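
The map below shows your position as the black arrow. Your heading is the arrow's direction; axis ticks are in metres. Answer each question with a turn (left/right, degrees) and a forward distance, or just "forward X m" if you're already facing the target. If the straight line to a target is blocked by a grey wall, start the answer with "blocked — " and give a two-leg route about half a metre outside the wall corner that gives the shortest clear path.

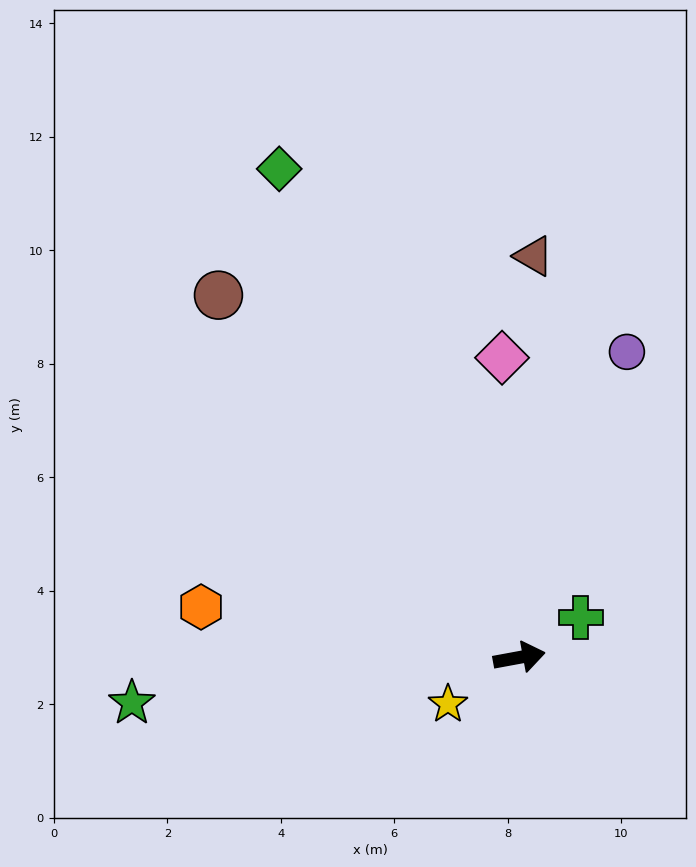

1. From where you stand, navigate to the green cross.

turn left 23°, forward 1.3 m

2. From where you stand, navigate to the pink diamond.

turn left 83°, forward 5.3 m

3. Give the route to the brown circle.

turn left 119°, forward 8.3 m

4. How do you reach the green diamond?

turn left 106°, forward 9.6 m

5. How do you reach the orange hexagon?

turn left 161°, forward 5.7 m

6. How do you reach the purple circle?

turn left 60°, forward 5.7 m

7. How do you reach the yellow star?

turn right 157°, forward 1.5 m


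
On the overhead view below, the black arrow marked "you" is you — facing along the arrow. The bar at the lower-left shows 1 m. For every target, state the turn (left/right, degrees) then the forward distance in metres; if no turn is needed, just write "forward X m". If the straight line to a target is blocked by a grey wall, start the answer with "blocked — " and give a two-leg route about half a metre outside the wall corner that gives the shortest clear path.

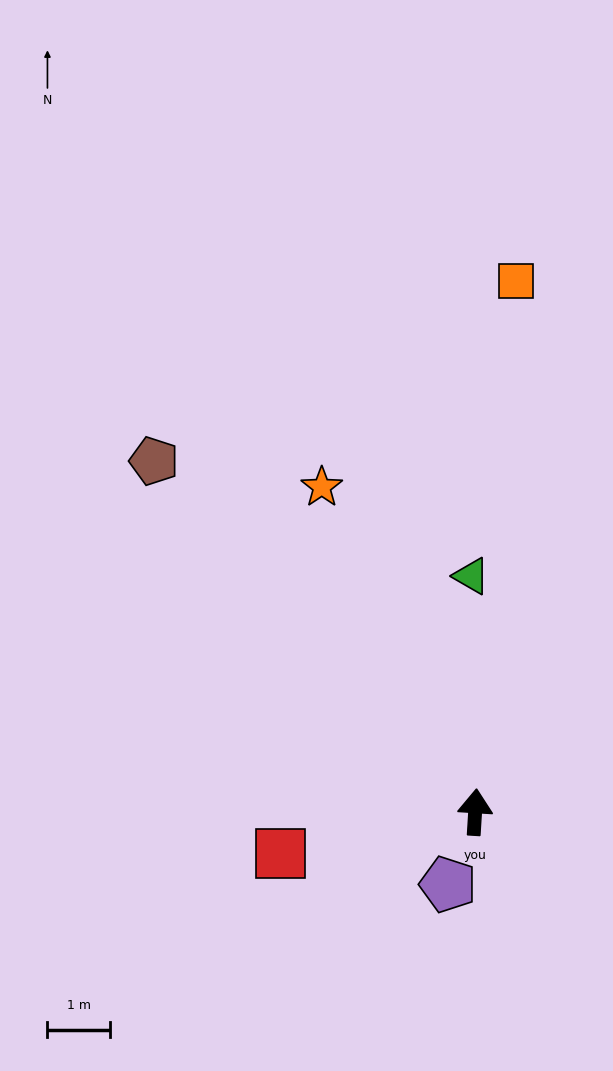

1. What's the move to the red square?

turn left 106°, forward 3.2 m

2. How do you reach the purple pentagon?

turn left 163°, forward 1.2 m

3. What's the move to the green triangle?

turn left 4°, forward 3.8 m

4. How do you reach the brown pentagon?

turn left 46°, forward 7.6 m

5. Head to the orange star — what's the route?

turn left 29°, forward 5.8 m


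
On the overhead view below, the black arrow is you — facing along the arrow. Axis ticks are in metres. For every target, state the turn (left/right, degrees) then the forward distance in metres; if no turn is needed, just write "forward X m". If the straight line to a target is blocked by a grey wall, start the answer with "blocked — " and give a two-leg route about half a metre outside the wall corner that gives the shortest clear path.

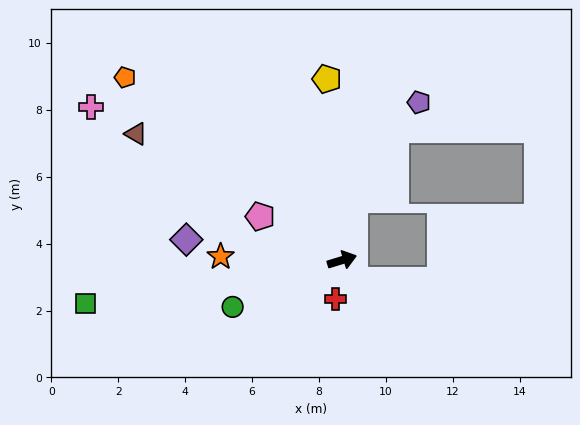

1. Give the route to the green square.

turn left 172°, forward 7.8 m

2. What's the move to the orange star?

turn left 161°, forward 3.6 m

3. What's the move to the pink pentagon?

turn left 135°, forward 2.8 m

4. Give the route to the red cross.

turn right 117°, forward 1.2 m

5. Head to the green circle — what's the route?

turn right 174°, forward 3.6 m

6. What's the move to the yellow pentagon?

turn left 78°, forward 5.4 m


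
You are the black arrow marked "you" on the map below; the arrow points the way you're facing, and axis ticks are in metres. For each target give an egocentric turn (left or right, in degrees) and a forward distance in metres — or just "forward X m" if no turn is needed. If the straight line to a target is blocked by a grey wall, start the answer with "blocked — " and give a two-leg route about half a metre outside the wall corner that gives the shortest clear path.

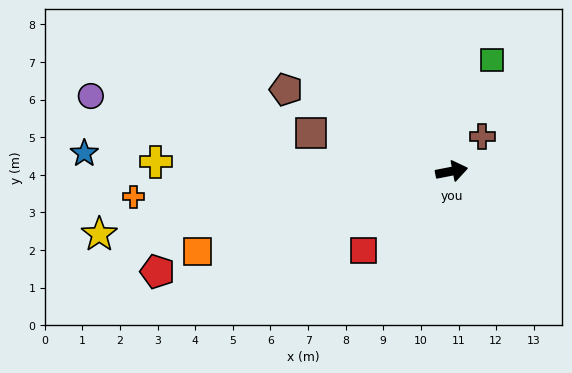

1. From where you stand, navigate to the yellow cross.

turn left 167°, forward 7.9 m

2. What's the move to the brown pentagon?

turn left 143°, forward 4.9 m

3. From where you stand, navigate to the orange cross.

turn left 174°, forward 8.5 m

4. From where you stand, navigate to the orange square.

turn right 174°, forward 7.1 m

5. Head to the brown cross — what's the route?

turn left 38°, forward 1.2 m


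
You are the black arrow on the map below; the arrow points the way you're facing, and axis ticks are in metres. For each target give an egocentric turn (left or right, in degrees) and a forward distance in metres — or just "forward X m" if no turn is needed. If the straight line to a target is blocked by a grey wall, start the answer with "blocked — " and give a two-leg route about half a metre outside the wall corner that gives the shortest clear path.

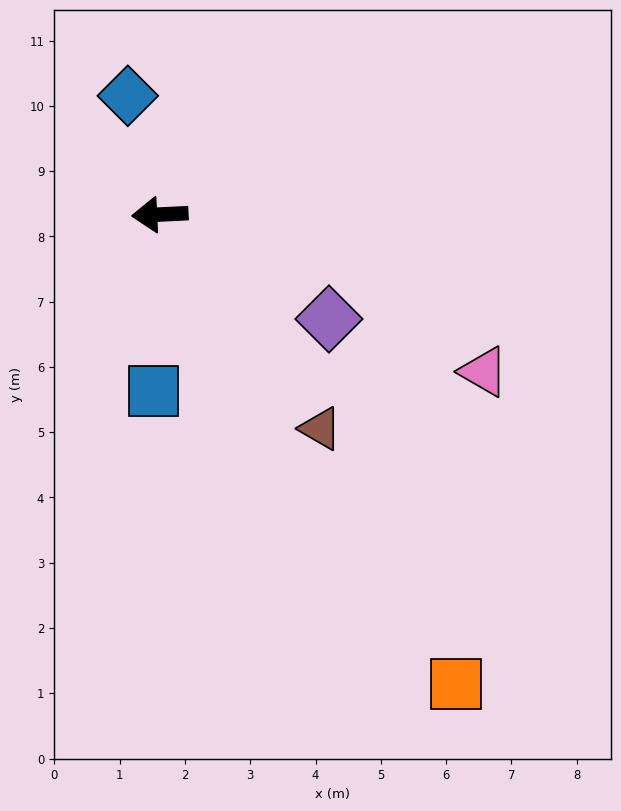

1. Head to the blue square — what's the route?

turn left 85°, forward 2.7 m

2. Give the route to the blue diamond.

turn right 78°, forward 1.9 m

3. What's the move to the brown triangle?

turn left 124°, forward 4.1 m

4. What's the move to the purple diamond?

turn left 146°, forward 3.0 m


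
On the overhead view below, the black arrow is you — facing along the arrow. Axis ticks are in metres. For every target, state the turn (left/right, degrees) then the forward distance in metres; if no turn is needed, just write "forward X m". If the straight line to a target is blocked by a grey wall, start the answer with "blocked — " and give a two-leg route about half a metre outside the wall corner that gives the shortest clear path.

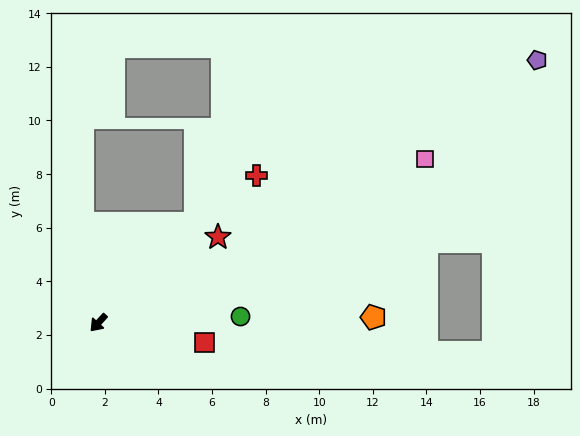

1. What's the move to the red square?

turn left 122°, forward 4.0 m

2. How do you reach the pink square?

turn left 159°, forward 13.6 m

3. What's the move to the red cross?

turn left 175°, forward 8.1 m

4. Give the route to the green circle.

turn left 135°, forward 5.3 m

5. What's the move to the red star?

turn left 168°, forward 5.5 m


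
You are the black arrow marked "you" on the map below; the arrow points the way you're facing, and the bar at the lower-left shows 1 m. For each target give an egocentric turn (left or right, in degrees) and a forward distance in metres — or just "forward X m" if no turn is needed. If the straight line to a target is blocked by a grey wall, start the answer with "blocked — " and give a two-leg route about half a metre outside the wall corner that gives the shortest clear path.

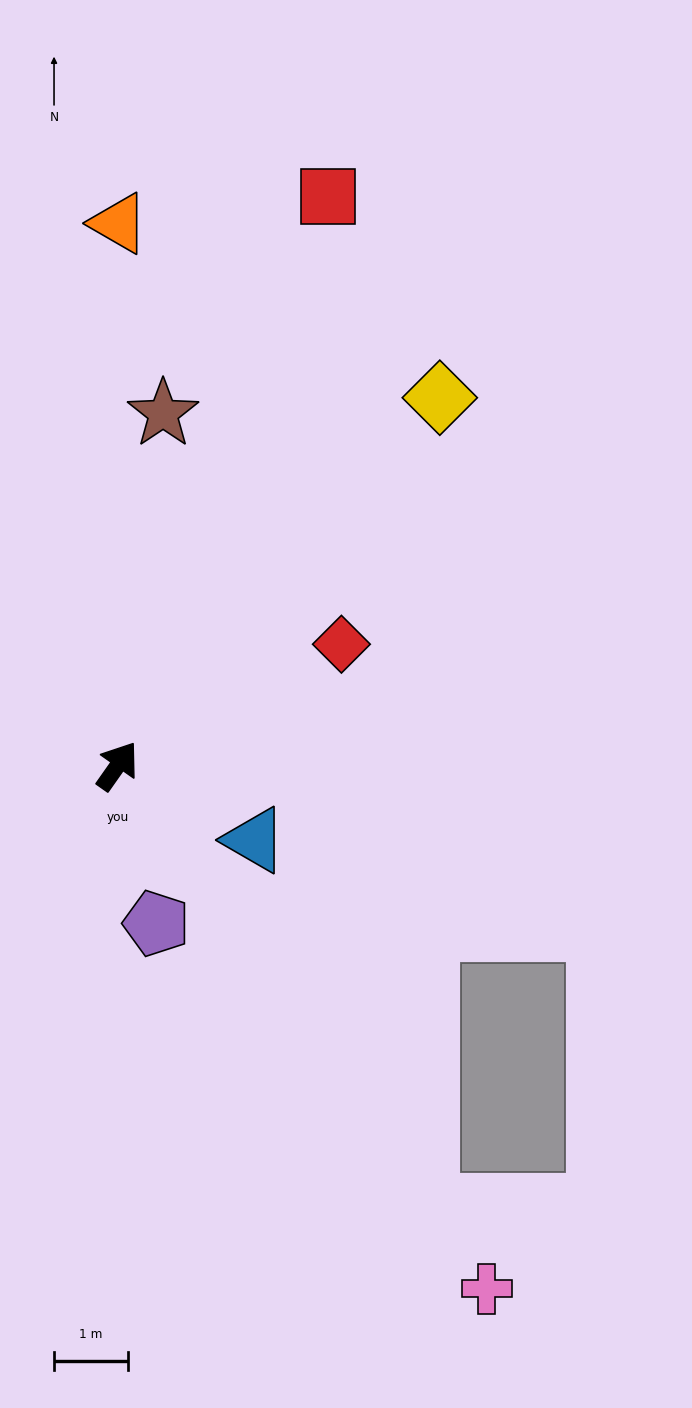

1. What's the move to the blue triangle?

turn right 83°, forward 2.1 m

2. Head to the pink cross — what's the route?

turn right 110°, forward 8.7 m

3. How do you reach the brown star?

turn left 28°, forward 4.8 m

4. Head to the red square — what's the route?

turn left 15°, forward 8.2 m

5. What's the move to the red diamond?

turn right 26°, forward 3.4 m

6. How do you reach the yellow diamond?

turn right 6°, forward 6.6 m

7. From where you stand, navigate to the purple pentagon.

turn right 131°, forward 2.2 m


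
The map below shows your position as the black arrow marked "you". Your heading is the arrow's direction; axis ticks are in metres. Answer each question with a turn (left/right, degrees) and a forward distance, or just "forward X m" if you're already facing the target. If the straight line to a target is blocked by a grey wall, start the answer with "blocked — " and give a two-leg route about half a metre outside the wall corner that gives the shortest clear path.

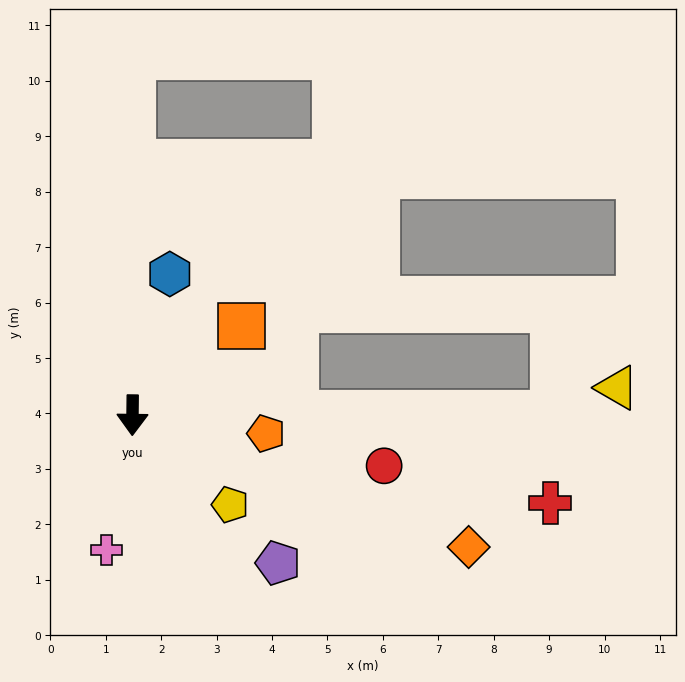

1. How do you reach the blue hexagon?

turn left 166°, forward 2.6 m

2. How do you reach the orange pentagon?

turn left 83°, forward 2.4 m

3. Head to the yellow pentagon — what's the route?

turn left 48°, forward 2.4 m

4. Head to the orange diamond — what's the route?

turn left 69°, forward 6.5 m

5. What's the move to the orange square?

turn left 130°, forward 2.5 m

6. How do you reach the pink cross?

turn right 10°, forward 2.5 m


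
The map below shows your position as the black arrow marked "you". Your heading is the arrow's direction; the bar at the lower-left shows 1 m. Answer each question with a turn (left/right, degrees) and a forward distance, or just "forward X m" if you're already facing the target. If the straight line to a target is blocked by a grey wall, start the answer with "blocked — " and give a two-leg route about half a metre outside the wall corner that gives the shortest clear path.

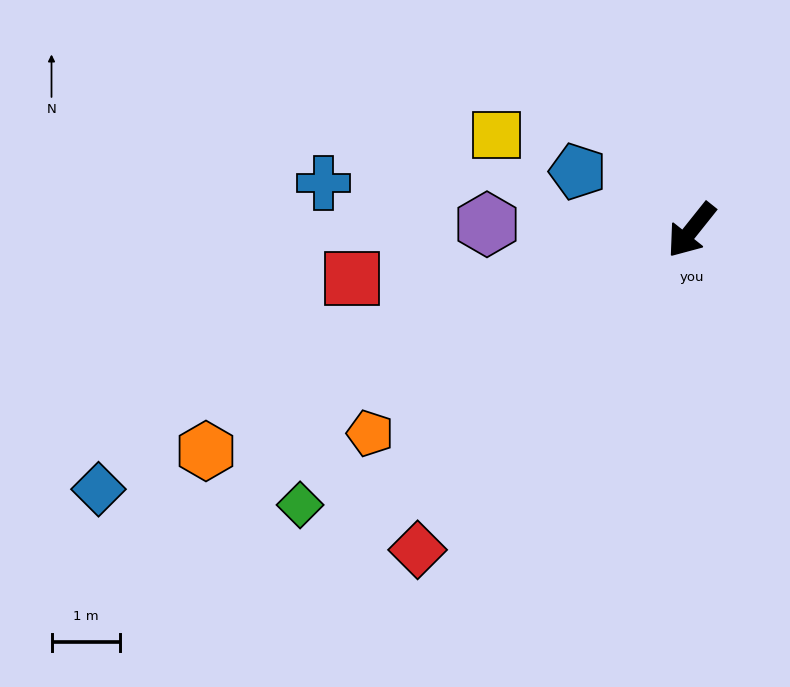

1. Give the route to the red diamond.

forward 6.2 m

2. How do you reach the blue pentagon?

turn right 79°, forward 1.9 m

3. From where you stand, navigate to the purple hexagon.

turn right 53°, forward 3.0 m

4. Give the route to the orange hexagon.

turn right 27°, forward 7.8 m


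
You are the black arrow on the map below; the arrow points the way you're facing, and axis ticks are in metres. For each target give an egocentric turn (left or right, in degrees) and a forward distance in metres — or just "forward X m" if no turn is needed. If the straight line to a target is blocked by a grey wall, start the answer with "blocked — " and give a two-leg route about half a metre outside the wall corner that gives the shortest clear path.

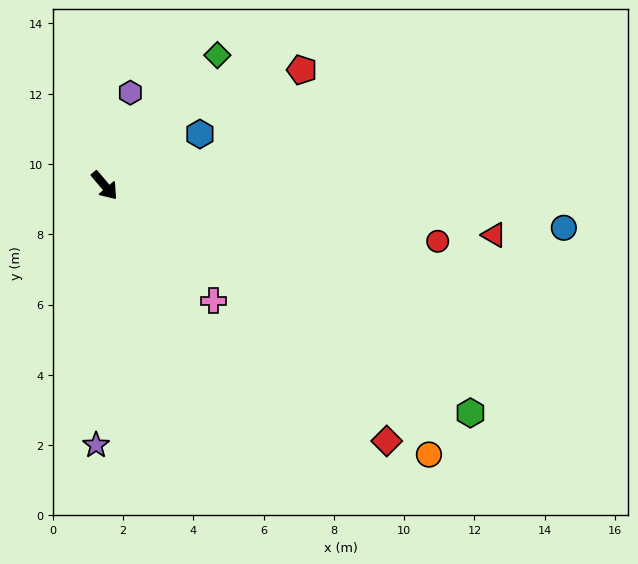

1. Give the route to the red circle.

turn left 40°, forward 9.6 m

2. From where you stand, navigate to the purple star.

turn right 42°, forward 7.4 m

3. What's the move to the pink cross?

turn left 3°, forward 4.5 m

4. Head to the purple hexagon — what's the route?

turn left 124°, forward 2.7 m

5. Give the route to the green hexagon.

turn left 18°, forward 12.3 m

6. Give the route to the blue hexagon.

turn left 78°, forward 3.1 m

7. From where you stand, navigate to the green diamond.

turn left 99°, forward 4.9 m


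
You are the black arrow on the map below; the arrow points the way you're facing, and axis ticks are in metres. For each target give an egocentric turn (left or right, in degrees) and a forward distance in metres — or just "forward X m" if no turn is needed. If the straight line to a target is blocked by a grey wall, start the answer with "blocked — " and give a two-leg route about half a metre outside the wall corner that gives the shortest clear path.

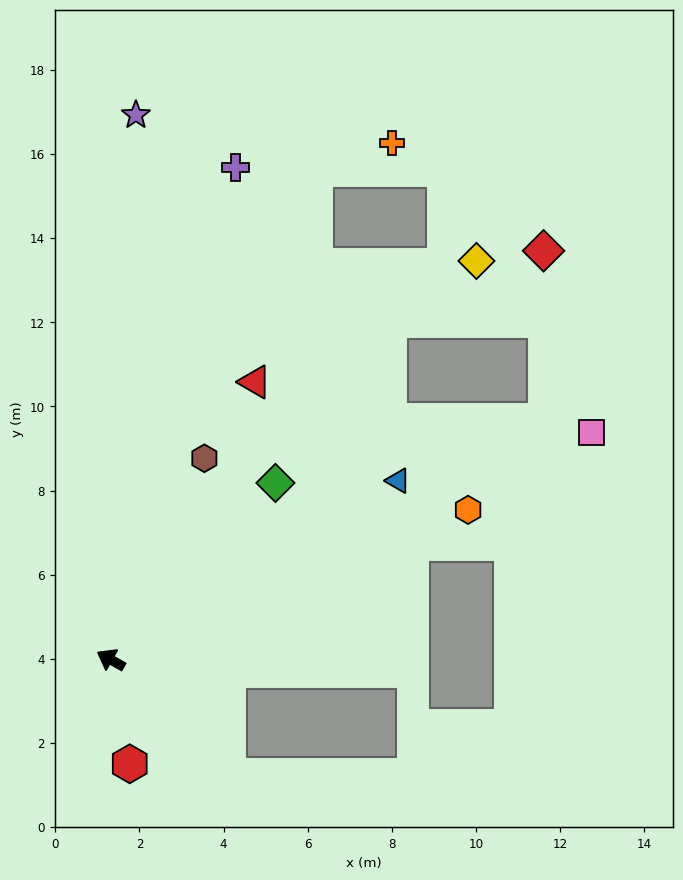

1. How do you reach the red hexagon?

turn left 130°, forward 2.5 m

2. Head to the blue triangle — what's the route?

turn right 119°, forward 8.1 m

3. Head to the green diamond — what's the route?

turn right 104°, forward 5.7 m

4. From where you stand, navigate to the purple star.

turn right 63°, forward 13.0 m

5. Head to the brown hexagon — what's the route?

turn right 86°, forward 5.3 m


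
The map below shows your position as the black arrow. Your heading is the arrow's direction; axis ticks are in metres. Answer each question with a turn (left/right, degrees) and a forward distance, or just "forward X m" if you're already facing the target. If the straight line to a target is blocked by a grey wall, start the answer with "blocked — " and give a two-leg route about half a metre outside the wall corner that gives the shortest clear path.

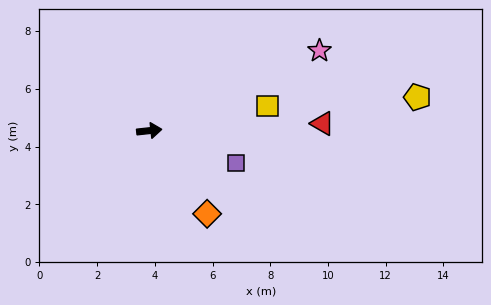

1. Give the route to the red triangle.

turn right 4°, forward 6.0 m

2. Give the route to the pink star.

turn left 19°, forward 6.5 m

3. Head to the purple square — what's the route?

turn right 27°, forward 3.2 m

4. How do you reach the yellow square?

turn left 6°, forward 4.2 m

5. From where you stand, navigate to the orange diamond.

turn right 61°, forward 3.5 m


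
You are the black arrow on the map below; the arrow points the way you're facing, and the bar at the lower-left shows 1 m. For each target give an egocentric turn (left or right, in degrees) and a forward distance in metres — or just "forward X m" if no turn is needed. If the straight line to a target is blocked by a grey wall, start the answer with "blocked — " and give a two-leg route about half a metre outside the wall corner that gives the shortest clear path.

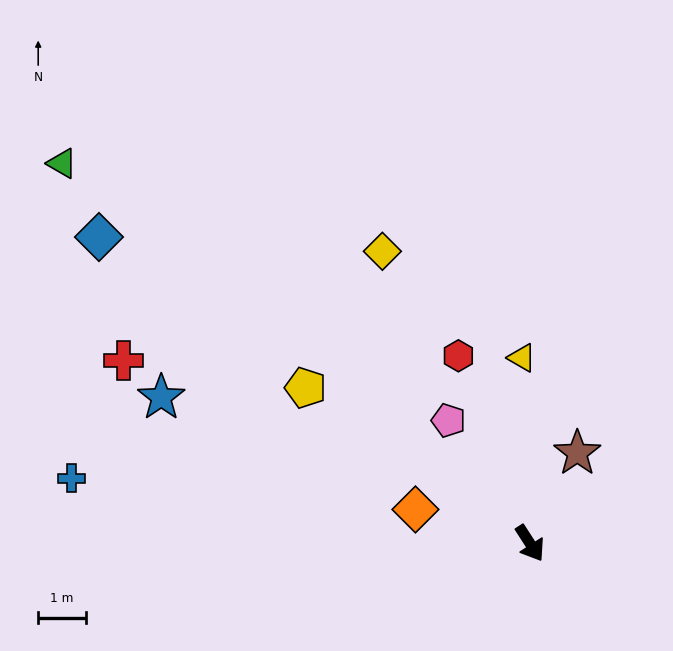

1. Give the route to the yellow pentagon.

turn right 158°, forward 5.7 m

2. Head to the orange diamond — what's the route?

turn right 139°, forward 2.5 m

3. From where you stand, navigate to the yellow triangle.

turn left 150°, forward 3.9 m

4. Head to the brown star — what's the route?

turn left 120°, forward 2.1 m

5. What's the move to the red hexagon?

turn left 168°, forward 4.2 m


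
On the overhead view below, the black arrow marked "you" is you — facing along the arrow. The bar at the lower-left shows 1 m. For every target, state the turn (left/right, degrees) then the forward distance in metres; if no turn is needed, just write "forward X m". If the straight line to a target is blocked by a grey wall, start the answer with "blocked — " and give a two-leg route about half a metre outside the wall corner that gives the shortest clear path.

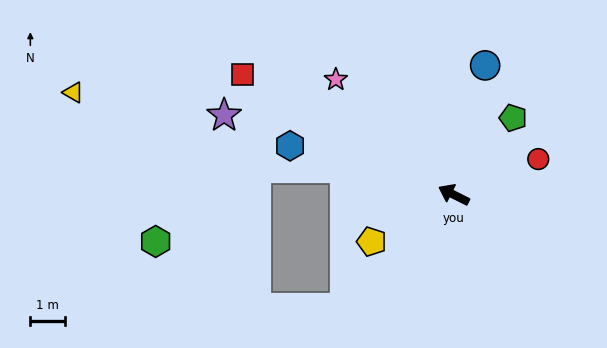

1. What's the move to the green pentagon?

turn right 101°, forward 2.8 m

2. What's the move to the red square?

turn right 3°, forward 7.0 m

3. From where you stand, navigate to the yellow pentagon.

turn left 56°, forward 2.7 m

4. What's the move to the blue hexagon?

turn left 10°, forward 4.9 m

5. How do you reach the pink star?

turn right 18°, forward 4.7 m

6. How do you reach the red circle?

turn right 130°, forward 2.6 m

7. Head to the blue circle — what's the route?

turn right 77°, forward 3.8 m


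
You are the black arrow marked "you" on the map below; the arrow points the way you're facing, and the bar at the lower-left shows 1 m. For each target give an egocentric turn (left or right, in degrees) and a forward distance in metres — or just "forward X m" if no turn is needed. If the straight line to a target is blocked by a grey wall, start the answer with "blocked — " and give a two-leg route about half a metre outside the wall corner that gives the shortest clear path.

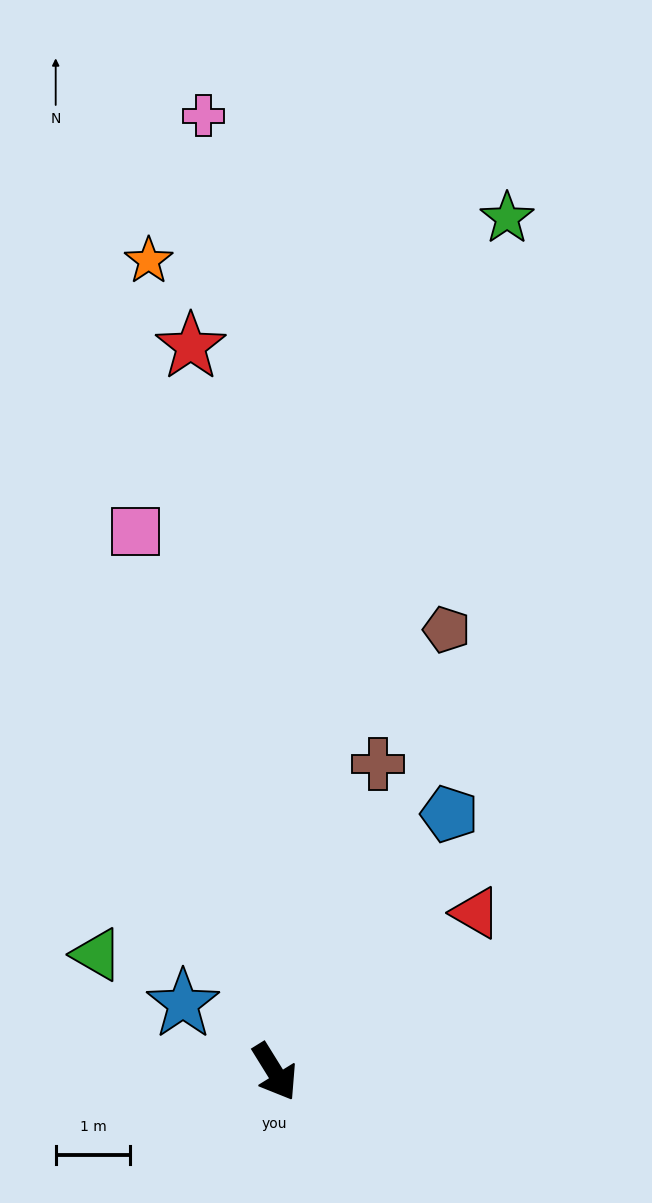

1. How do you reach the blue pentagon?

turn left 114°, forward 4.2 m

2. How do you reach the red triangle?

turn left 97°, forward 3.4 m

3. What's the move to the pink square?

turn left 163°, forward 7.5 m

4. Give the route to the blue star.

turn right 158°, forward 1.5 m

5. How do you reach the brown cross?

turn left 130°, forward 4.4 m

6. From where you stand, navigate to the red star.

turn left 155°, forward 9.8 m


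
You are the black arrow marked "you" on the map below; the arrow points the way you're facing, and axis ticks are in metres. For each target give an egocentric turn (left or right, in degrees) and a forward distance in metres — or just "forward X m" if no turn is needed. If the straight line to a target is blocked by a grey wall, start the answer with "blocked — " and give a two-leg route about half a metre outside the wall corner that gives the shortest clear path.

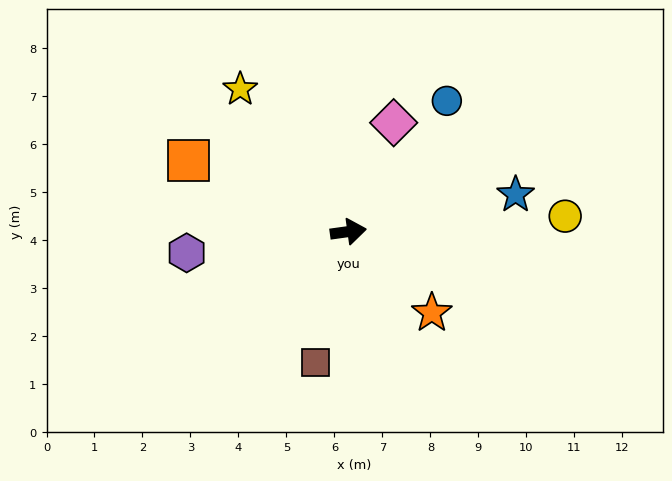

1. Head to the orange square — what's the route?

turn left 148°, forward 3.6 m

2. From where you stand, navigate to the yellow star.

turn left 119°, forward 3.7 m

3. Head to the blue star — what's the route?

turn left 5°, forward 3.6 m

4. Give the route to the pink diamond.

turn left 60°, forward 2.5 m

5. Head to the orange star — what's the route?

turn right 52°, forward 2.4 m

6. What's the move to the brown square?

turn right 112°, forward 2.8 m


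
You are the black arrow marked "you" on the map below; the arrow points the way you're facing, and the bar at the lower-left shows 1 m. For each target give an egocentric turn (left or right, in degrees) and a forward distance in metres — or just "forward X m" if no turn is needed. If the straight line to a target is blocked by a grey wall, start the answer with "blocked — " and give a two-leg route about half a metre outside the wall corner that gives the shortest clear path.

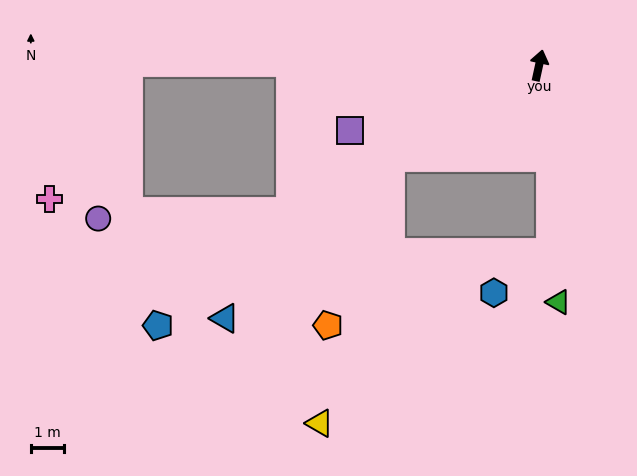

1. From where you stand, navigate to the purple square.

turn left 121°, forward 6.1 m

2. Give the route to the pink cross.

blocked — turn left 102°, forward 12.5 m, then turn left 60°, forward 4.8 m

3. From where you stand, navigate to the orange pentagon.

blocked — turn left 134°, forward 5.3 m, then turn left 38°, forward 5.4 m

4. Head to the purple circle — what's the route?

blocked — turn left 133°, forward 8.8 m, then turn right 28°, forward 5.8 m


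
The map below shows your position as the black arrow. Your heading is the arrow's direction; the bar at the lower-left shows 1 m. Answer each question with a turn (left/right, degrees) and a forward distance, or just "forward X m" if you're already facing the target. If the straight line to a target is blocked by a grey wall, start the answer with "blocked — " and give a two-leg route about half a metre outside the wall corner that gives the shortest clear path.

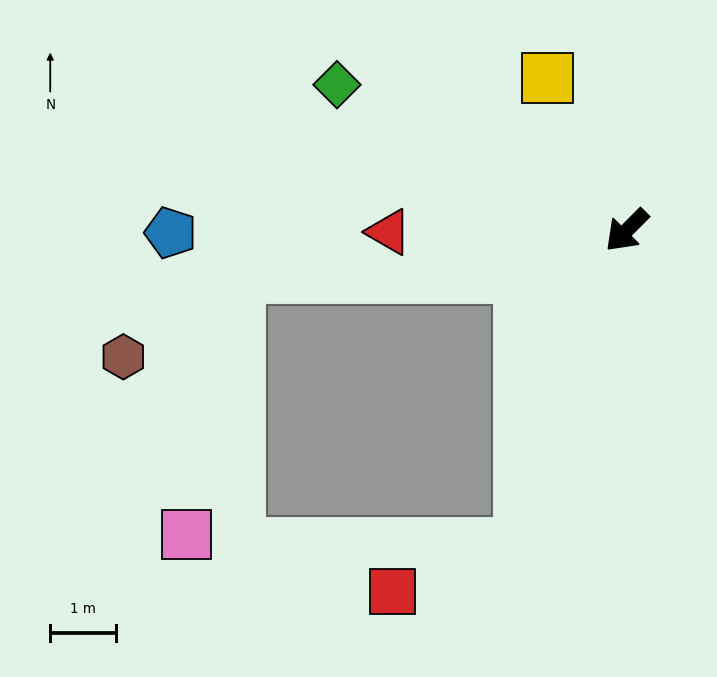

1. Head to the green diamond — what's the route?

turn right 72°, forward 4.9 m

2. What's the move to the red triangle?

turn right 45°, forward 3.6 m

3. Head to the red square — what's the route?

blocked — turn left 27°, forward 5.1 m, then turn right 52°, forward 2.1 m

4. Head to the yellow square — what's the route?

turn right 108°, forward 2.6 m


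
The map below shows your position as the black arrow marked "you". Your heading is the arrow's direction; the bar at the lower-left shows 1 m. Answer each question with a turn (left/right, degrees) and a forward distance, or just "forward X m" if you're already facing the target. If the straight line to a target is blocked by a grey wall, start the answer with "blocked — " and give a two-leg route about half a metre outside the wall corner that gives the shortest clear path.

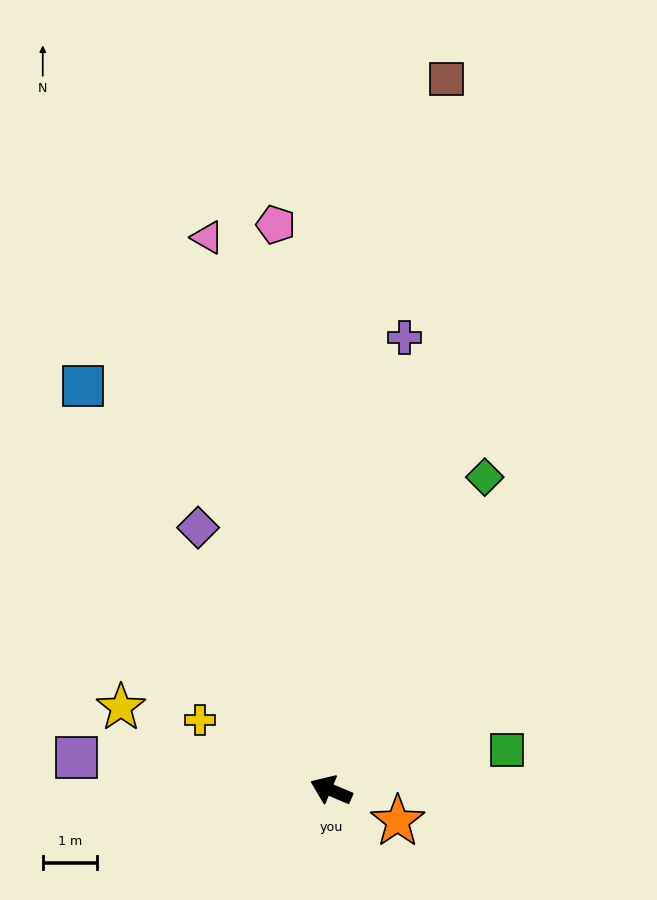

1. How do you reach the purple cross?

turn right 76°, forward 8.4 m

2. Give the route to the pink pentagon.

turn right 62°, forward 10.4 m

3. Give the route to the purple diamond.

turn right 40°, forward 5.4 m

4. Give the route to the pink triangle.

turn right 54°, forward 10.4 m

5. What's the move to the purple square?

turn left 16°, forward 4.7 m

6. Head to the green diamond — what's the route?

turn right 93°, forward 6.4 m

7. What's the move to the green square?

turn right 144°, forward 3.3 m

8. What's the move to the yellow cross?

turn right 5°, forward 2.7 m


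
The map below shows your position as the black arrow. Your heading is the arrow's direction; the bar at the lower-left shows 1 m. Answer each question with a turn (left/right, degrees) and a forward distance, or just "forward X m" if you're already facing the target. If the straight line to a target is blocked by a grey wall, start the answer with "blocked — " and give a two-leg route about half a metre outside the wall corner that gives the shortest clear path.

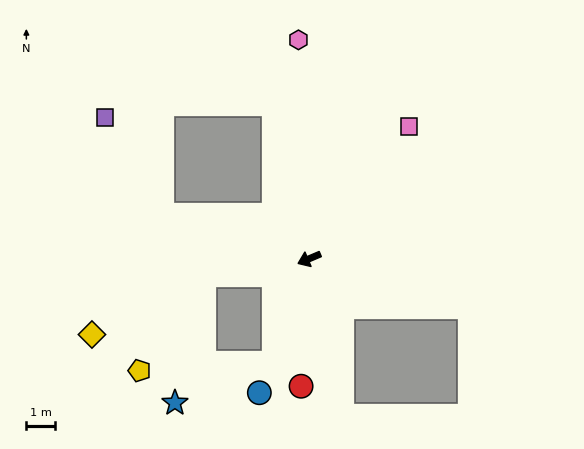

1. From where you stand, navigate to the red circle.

turn left 63°, forward 4.4 m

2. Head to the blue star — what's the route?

blocked — turn left 48°, forward 3.8 m, then turn right 49°, forward 3.7 m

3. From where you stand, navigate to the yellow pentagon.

blocked — turn right 14°, forward 3.7 m, then turn left 47°, forward 4.0 m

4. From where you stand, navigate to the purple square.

blocked — turn right 40°, forward 5.4 m, then turn right 43°, forward 3.9 m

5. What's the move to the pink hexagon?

turn right 110°, forward 7.6 m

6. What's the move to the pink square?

turn right 150°, forward 5.8 m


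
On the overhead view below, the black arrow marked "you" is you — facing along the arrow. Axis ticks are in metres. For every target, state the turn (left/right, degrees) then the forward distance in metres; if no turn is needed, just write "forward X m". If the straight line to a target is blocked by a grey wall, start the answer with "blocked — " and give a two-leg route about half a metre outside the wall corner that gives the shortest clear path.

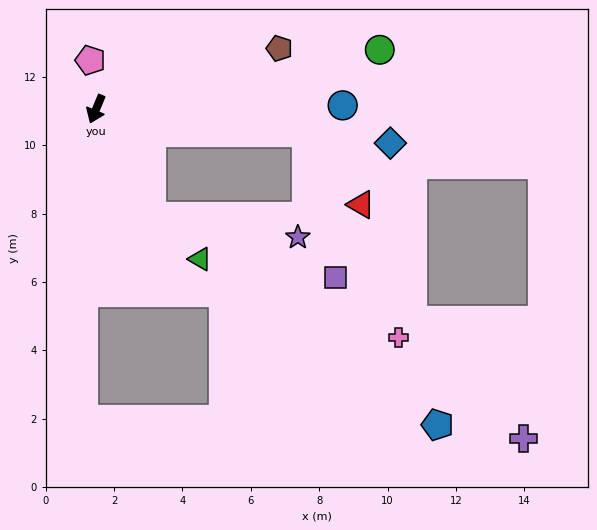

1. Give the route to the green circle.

turn left 124°, forward 8.5 m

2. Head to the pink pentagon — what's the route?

turn right 151°, forward 1.4 m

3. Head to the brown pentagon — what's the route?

turn left 131°, forward 5.6 m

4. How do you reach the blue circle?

turn left 113°, forward 7.2 m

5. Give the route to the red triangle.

blocked — turn left 106°, forward 6.2 m, then turn right 46°, forward 2.7 m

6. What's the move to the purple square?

blocked — turn left 50°, forward 3.5 m, then turn left 44°, forward 5.7 m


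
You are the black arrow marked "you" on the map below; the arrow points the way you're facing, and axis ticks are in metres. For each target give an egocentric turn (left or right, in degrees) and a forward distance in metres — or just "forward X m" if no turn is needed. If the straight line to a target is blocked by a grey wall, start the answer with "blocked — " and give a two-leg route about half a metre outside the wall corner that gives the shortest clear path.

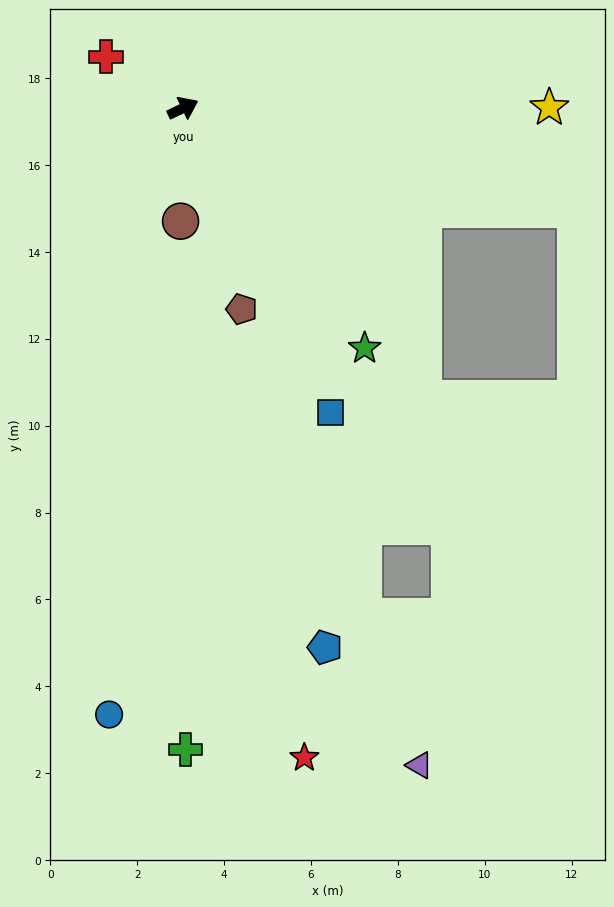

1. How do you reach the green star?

turn right 78°, forward 6.9 m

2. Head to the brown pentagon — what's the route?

turn right 99°, forward 4.8 m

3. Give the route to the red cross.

turn left 121°, forward 2.1 m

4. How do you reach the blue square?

turn right 90°, forward 7.8 m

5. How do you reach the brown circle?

turn right 117°, forward 2.6 m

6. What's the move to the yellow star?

turn right 26°, forward 8.4 m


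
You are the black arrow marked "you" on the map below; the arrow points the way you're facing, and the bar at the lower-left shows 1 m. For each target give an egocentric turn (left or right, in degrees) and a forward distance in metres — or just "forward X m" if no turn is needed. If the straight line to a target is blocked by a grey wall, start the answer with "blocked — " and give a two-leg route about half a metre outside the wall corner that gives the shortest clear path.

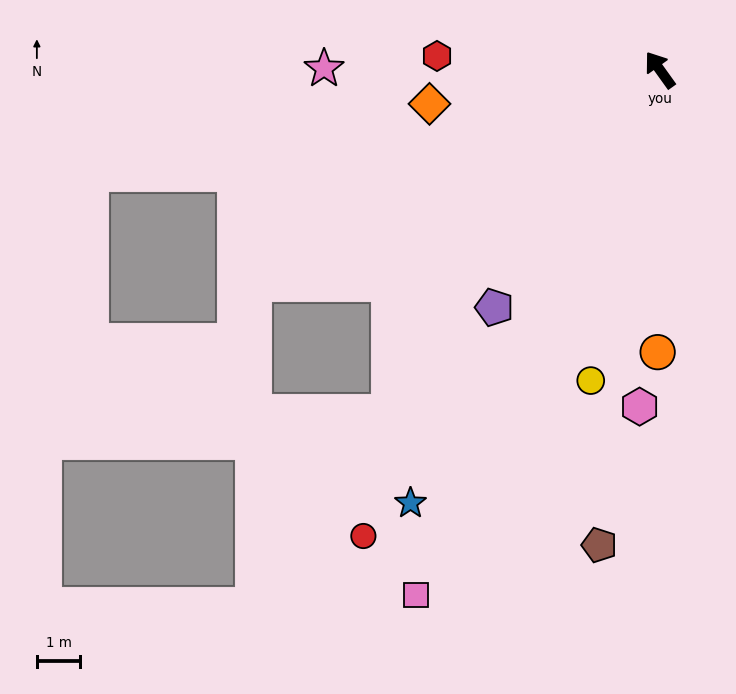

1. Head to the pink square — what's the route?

turn left 119°, forward 13.3 m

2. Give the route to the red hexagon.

turn left 51°, forward 5.1 m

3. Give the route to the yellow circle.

turn left 132°, forward 7.3 m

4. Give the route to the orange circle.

turn left 144°, forward 6.5 m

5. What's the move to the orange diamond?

turn left 63°, forward 5.4 m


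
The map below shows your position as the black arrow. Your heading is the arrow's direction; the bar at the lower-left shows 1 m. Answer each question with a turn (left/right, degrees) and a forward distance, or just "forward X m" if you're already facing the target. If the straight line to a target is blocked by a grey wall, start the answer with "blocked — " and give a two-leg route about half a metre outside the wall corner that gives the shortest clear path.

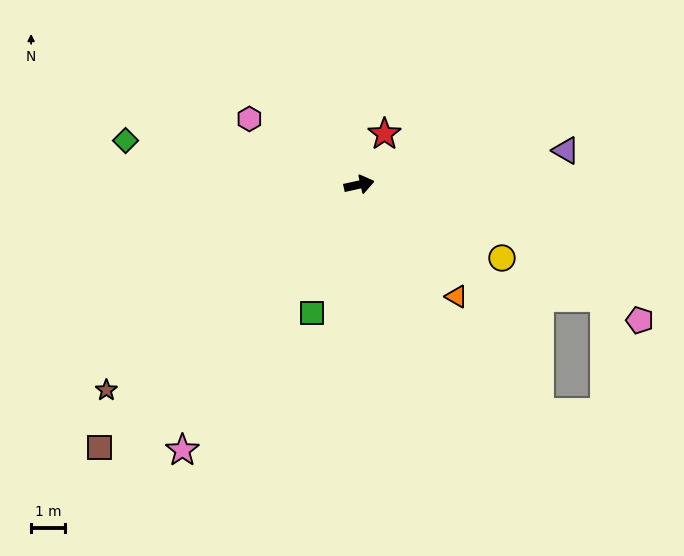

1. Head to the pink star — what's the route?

turn right 136°, forward 9.5 m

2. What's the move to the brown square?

turn right 147°, forward 11.0 m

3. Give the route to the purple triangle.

turn right 3°, forward 6.2 m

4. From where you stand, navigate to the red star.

turn left 51°, forward 1.7 m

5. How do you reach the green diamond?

turn left 157°, forward 7.1 m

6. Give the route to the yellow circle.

turn right 40°, forward 4.8 m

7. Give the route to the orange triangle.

turn right 61°, forward 4.4 m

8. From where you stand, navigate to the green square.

turn right 123°, forward 4.1 m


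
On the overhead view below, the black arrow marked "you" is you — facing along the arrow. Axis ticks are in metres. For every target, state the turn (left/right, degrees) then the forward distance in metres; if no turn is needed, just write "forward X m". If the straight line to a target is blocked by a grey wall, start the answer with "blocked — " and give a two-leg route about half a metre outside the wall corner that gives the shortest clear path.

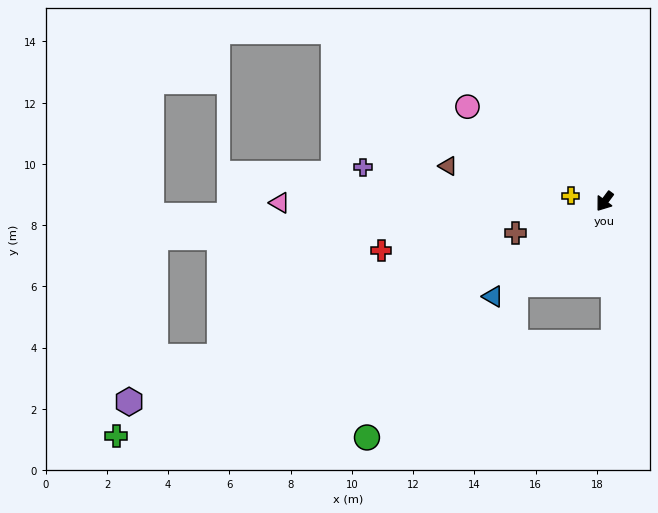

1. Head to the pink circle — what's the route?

turn right 88°, forward 5.4 m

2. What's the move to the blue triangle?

turn right 13°, forward 4.8 m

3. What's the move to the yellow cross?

turn right 63°, forward 1.1 m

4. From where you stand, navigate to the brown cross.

turn right 34°, forward 3.1 m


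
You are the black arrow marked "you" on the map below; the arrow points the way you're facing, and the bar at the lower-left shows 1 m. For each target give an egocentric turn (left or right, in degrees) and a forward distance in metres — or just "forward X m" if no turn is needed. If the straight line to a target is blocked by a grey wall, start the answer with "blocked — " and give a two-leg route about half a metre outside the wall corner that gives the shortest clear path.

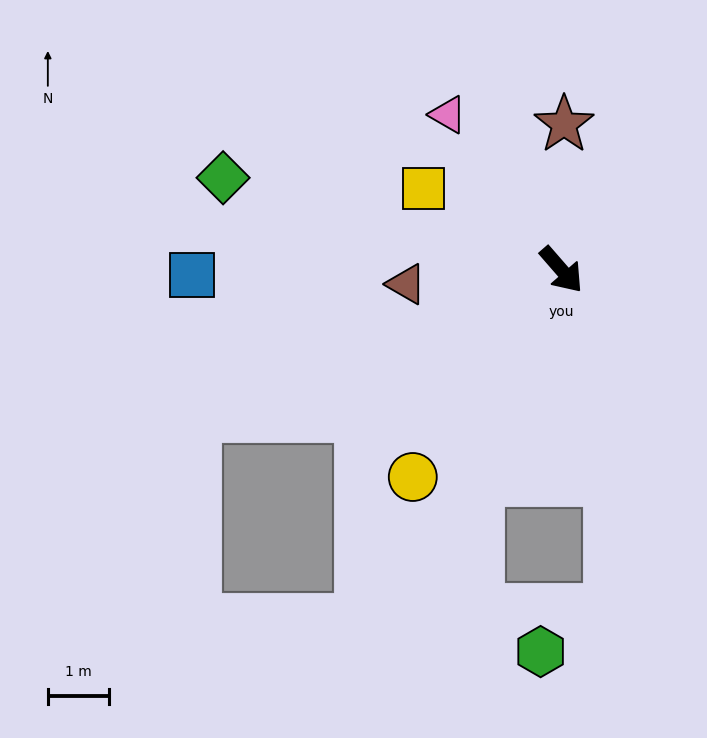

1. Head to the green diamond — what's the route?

turn right 146°, forward 5.7 m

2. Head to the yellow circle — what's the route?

turn right 77°, forward 4.2 m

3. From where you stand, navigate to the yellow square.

turn right 162°, forward 2.6 m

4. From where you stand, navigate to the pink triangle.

turn left 175°, forward 3.1 m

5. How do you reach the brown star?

turn left 138°, forward 2.4 m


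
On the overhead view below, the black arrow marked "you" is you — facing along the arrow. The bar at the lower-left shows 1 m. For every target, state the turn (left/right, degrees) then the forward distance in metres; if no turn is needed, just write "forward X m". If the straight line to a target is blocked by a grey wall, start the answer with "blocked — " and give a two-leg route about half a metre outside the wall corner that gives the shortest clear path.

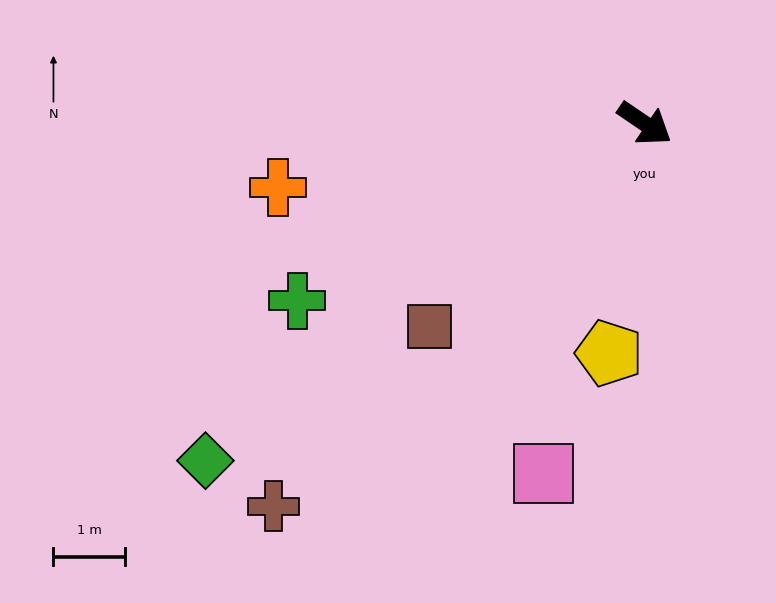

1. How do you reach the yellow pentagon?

turn right 65°, forward 3.2 m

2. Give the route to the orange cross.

turn right 136°, forward 5.2 m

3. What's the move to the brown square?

turn right 103°, forward 4.1 m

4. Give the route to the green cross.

turn right 119°, forward 5.4 m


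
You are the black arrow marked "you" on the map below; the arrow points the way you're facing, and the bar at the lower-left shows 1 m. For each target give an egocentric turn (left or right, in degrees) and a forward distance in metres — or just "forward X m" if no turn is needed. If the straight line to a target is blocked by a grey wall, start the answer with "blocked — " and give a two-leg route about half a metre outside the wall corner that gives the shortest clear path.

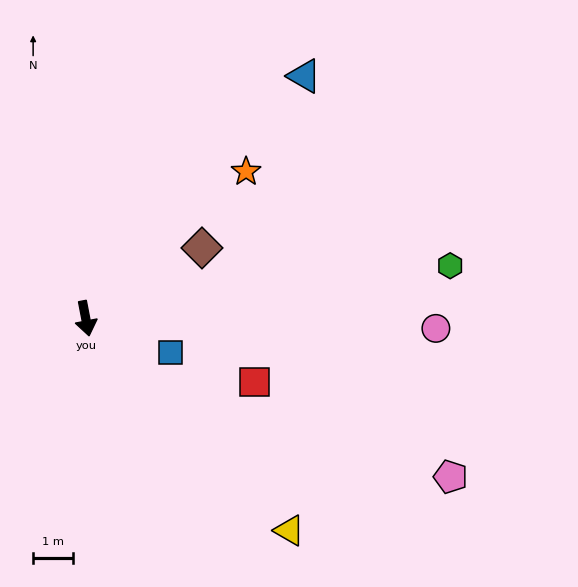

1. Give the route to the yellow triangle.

turn left 33°, forward 7.4 m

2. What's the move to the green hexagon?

turn left 87°, forward 9.2 m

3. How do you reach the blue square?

turn left 57°, forward 2.3 m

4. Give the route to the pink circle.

turn left 78°, forward 8.8 m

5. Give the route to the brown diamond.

turn left 110°, forward 3.4 m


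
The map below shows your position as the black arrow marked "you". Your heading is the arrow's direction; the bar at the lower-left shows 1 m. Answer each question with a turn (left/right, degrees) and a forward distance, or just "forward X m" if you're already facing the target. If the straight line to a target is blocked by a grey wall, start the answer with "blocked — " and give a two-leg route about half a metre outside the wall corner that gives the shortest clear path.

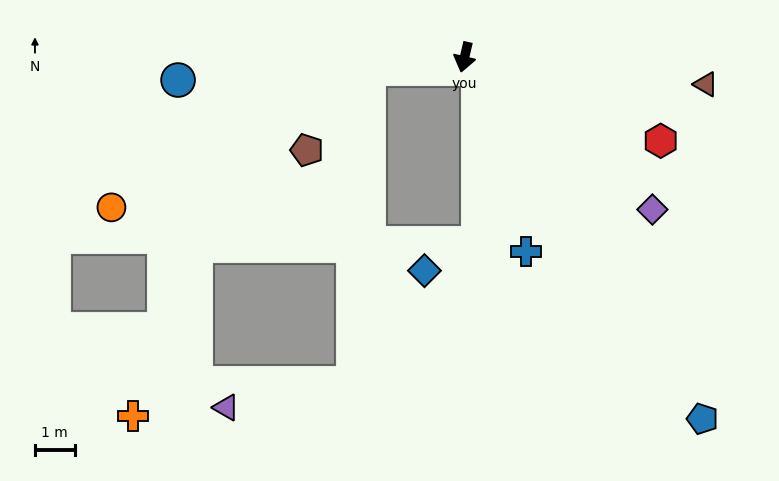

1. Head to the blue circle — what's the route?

turn right 72°, forward 7.2 m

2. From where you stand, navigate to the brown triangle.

turn left 97°, forward 6.1 m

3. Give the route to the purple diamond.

turn left 64°, forward 6.1 m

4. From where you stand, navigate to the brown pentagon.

blocked — turn right 70°, forward 2.4 m, then turn left 46°, forward 2.6 m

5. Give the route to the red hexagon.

turn left 80°, forward 5.4 m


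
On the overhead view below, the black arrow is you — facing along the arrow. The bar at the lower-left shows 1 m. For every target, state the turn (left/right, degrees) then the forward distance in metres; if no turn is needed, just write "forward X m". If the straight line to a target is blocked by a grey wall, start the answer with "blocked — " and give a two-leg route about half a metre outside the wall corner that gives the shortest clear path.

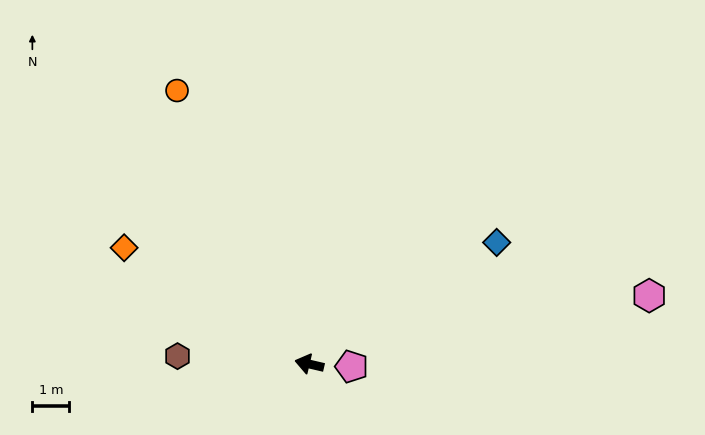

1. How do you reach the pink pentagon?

turn right 170°, forward 1.1 m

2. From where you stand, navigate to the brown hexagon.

turn left 10°, forward 3.6 m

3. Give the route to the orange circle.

turn right 51°, forward 8.2 m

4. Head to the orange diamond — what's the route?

turn right 19°, forward 5.9 m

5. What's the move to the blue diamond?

turn right 134°, forward 6.1 m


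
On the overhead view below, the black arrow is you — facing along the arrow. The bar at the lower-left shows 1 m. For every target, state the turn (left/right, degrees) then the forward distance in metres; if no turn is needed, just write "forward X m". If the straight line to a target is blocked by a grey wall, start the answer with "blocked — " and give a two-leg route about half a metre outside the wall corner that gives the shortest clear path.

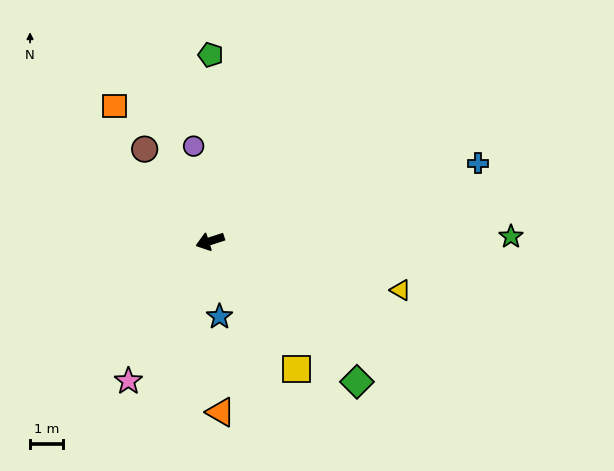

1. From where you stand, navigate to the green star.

turn left 163°, forward 9.3 m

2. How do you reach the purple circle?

turn right 98°, forward 3.0 m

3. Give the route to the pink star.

turn left 42°, forward 5.0 m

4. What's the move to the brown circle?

turn right 72°, forward 3.5 m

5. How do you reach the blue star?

turn left 79°, forward 2.3 m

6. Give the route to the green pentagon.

turn right 108°, forward 5.7 m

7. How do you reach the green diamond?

turn left 118°, forward 6.3 m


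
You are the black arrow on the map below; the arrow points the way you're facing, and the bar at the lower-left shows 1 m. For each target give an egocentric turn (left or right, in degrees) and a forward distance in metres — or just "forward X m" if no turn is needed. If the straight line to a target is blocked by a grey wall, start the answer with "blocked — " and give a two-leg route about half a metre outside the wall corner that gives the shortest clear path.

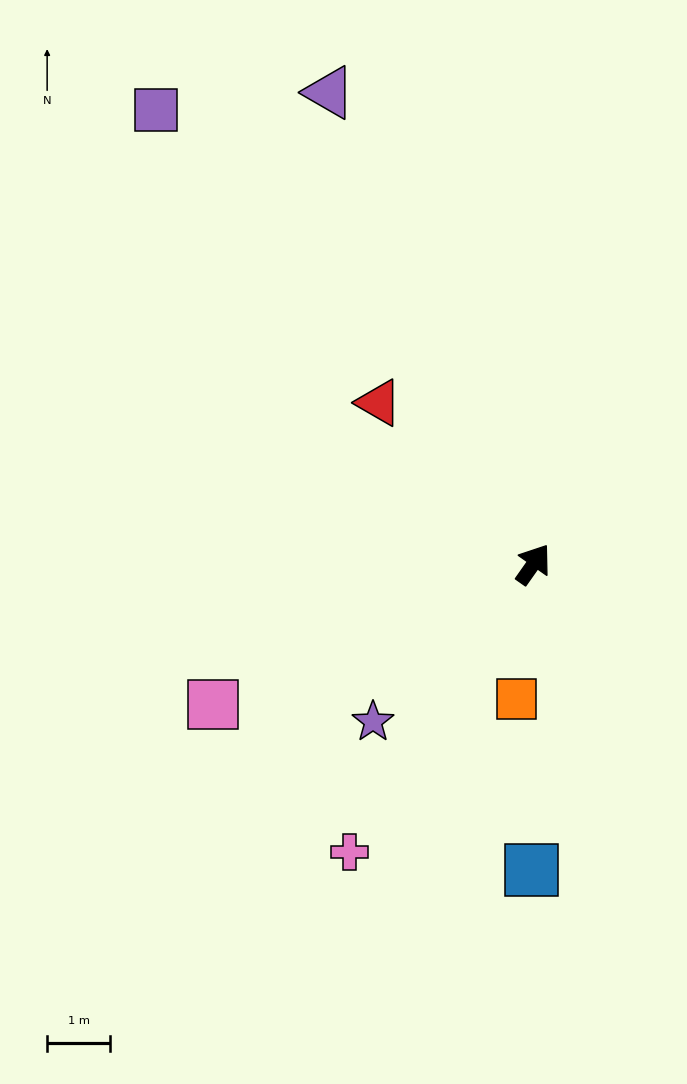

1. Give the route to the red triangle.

turn left 79°, forward 3.5 m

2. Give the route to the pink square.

turn left 149°, forward 5.5 m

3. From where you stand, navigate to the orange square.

turn right 152°, forward 2.1 m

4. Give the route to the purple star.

turn left 170°, forward 3.6 m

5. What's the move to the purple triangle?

turn left 59°, forward 8.1 m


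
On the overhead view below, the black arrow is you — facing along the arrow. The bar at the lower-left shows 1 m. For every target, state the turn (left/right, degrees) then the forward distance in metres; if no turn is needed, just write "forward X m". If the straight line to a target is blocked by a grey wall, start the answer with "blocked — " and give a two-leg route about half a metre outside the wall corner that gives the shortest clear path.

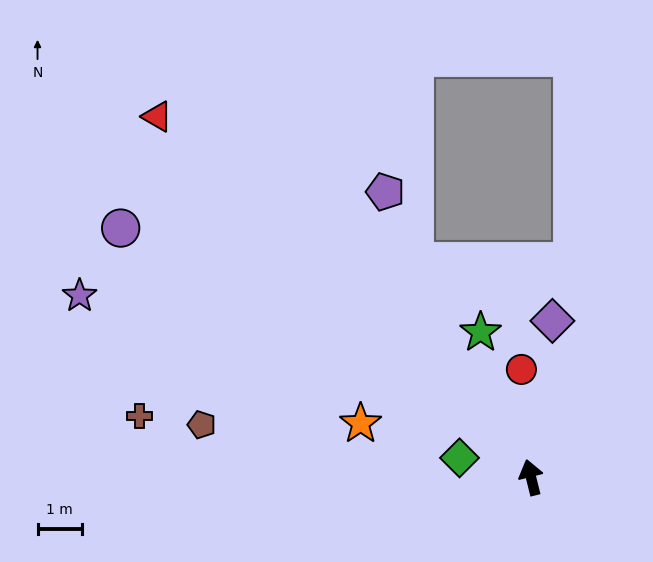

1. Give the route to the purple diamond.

turn right 22°, forward 3.6 m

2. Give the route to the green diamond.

turn left 61°, forward 1.7 m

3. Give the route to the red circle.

turn right 9°, forward 2.5 m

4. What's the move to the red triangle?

turn left 32°, forward 11.8 m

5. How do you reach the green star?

turn left 5°, forward 3.5 m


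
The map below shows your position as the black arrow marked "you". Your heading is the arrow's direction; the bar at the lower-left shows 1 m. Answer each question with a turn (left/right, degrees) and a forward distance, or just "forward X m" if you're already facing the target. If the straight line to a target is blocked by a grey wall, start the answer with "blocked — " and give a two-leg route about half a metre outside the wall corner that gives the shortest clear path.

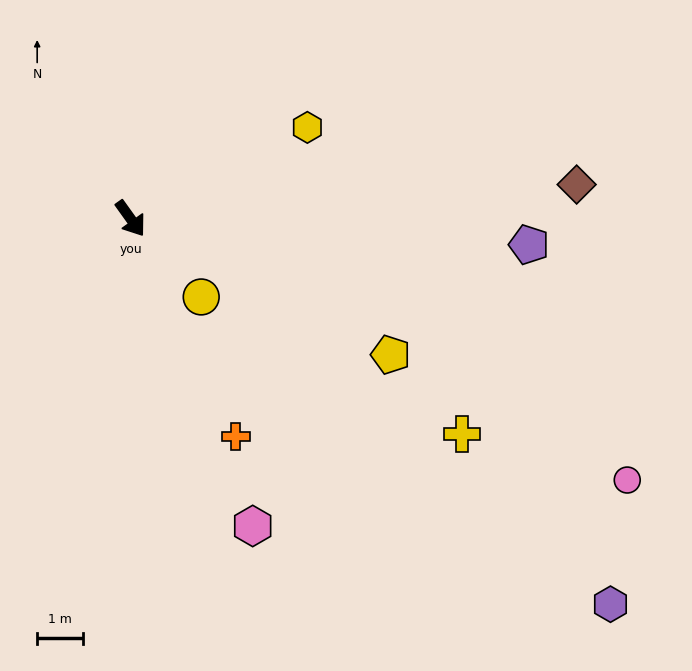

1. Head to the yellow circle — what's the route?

turn left 6°, forward 2.3 m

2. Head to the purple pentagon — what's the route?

turn left 51°, forward 8.8 m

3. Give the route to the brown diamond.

turn left 59°, forward 9.8 m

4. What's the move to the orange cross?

turn right 10°, forward 5.3 m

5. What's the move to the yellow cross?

turn left 21°, forward 8.7 m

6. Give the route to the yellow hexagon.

turn left 82°, forward 4.4 m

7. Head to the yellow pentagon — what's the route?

turn left 27°, forward 6.5 m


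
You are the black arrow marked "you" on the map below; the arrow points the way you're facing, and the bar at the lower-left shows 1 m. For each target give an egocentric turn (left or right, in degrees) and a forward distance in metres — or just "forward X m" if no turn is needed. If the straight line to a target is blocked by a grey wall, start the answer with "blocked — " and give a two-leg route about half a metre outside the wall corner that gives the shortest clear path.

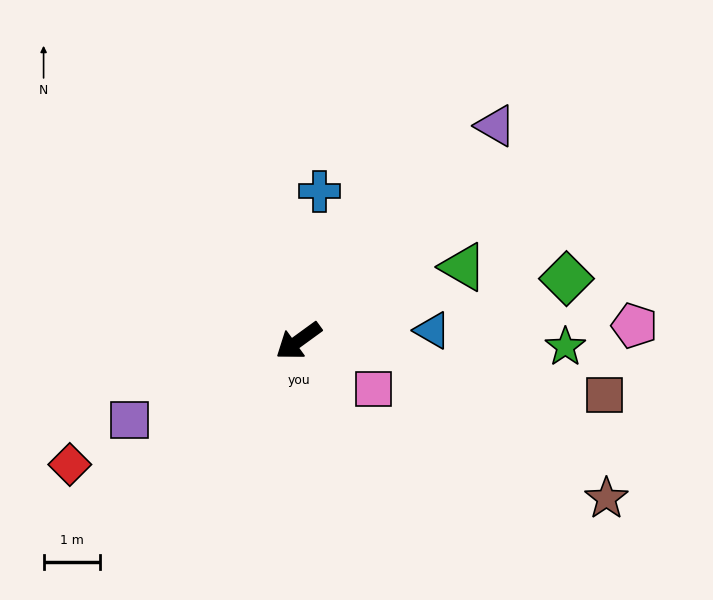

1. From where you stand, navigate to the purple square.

turn right 11°, forward 3.3 m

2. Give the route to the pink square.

turn left 111°, forward 1.6 m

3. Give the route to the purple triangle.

turn right 169°, forward 5.2 m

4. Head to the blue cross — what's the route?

turn right 134°, forward 2.7 m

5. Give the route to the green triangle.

turn left 168°, forward 3.2 m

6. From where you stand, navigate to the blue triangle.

turn left 148°, forward 2.4 m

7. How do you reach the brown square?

turn left 134°, forward 5.5 m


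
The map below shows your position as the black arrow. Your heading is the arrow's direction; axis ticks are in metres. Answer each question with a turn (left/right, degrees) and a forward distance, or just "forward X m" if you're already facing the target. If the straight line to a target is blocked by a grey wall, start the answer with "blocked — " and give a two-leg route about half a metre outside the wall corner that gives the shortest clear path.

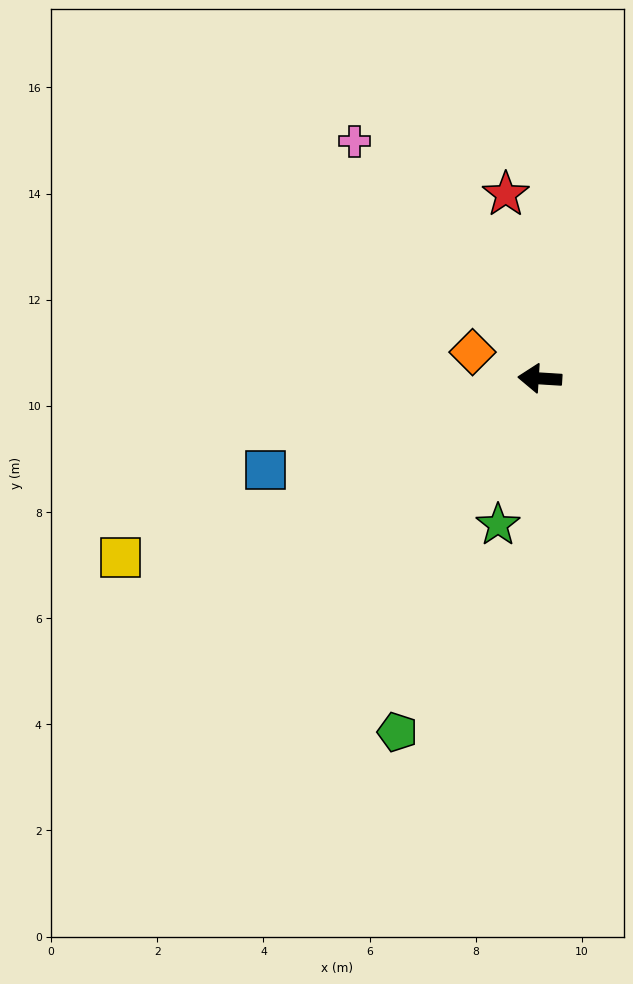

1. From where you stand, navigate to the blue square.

turn left 22°, forward 5.4 m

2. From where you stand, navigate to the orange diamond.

turn right 18°, forward 1.4 m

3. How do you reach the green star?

turn left 78°, forward 2.9 m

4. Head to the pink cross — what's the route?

turn right 48°, forward 5.7 m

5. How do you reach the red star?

turn right 76°, forward 3.5 m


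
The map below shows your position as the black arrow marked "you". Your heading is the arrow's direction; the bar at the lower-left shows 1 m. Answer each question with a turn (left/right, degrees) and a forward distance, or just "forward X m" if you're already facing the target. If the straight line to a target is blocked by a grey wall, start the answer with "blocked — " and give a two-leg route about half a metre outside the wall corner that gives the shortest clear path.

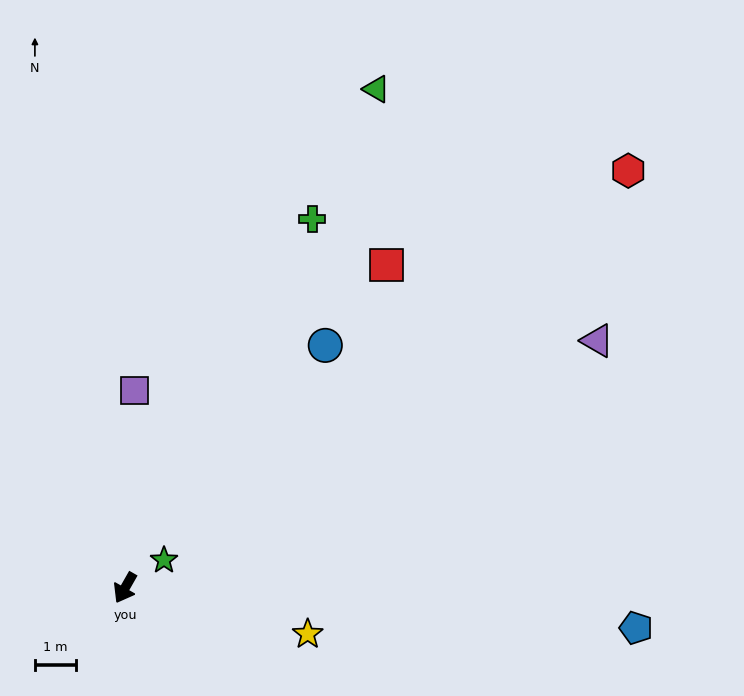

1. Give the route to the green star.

turn left 155°, forward 1.2 m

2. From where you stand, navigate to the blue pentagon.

turn left 115°, forward 12.5 m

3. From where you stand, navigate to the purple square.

turn right 153°, forward 4.8 m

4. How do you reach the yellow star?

turn left 105°, forward 4.6 m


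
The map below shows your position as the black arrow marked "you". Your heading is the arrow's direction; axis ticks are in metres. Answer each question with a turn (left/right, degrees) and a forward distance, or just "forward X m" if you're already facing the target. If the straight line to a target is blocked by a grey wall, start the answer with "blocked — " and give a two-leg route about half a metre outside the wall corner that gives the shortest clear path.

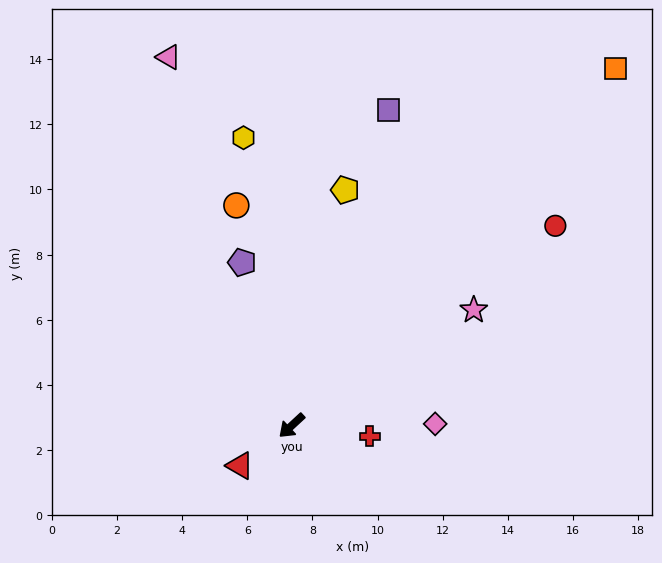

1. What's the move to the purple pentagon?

turn right 116°, forward 5.2 m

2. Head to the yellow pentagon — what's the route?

turn right 146°, forward 7.4 m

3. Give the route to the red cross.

turn left 130°, forward 2.4 m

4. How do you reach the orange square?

turn right 175°, forward 14.8 m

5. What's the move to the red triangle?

turn right 5°, forward 2.0 m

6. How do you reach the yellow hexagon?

turn right 123°, forward 9.0 m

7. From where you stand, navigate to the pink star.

turn left 170°, forward 6.6 m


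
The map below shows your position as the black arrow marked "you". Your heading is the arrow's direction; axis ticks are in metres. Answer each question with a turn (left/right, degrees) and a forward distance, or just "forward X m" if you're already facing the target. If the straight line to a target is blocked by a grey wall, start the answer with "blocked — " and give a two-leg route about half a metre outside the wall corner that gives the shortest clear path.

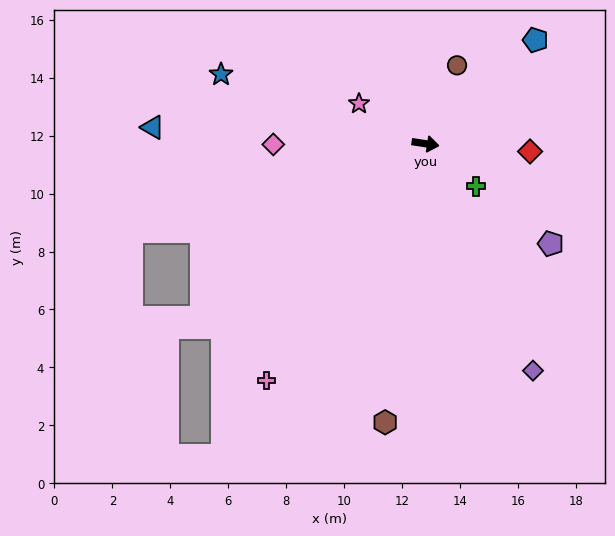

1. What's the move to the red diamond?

turn left 4°, forward 3.6 m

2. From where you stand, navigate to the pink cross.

turn right 115°, forward 9.8 m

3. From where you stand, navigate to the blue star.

turn left 170°, forward 7.4 m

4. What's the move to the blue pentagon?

turn left 52°, forward 5.2 m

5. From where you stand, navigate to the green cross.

turn right 32°, forward 2.3 m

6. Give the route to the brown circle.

turn left 77°, forward 2.9 m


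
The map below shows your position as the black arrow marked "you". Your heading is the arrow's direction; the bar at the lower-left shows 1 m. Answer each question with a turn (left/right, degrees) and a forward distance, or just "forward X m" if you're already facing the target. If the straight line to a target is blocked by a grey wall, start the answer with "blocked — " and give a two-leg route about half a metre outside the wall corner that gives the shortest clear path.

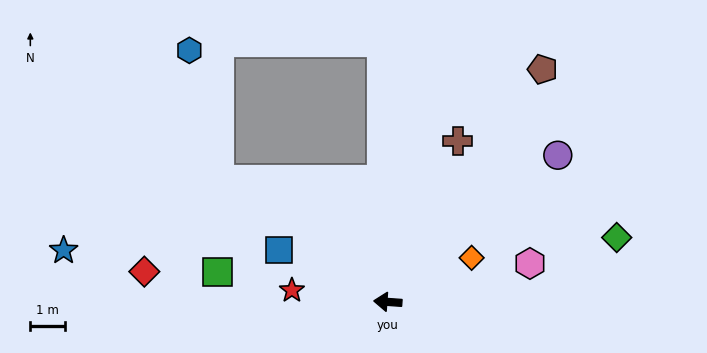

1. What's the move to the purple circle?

turn right 135°, forward 6.5 m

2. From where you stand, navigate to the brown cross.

turn right 109°, forward 5.1 m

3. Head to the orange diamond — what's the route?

turn right 148°, forward 2.7 m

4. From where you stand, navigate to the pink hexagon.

turn right 161°, forward 4.2 m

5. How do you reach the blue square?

turn right 21°, forward 3.5 m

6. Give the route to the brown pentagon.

turn right 120°, forward 8.1 m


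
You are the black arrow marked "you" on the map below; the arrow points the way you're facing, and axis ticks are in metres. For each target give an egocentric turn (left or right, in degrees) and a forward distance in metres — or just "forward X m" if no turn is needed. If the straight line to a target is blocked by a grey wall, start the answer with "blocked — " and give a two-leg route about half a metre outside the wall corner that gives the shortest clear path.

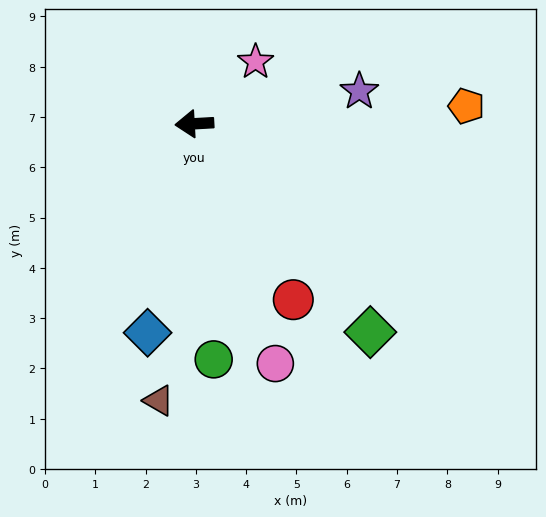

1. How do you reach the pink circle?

turn left 105°, forward 5.0 m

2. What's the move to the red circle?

turn left 116°, forward 4.0 m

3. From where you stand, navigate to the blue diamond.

turn left 74°, forward 4.3 m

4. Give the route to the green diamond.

turn left 127°, forward 5.4 m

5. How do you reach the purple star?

turn right 172°, forward 3.3 m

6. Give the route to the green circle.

turn left 91°, forward 4.7 m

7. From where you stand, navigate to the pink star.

turn right 138°, forward 1.7 m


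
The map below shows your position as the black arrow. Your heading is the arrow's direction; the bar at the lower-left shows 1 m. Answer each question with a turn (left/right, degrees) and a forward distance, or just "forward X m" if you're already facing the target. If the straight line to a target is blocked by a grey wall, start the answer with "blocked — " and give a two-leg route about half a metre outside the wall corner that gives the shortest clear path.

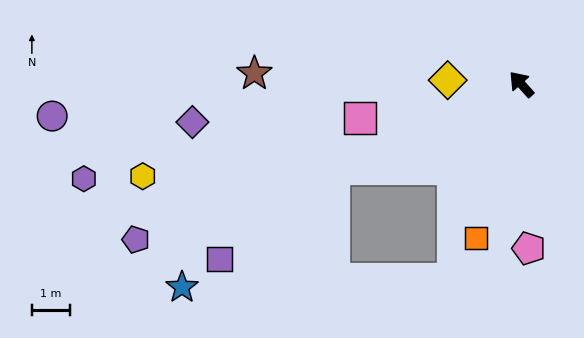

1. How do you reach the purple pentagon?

turn left 70°, forward 10.9 m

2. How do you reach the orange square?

turn left 122°, forward 4.2 m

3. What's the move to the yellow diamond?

turn left 45°, forward 1.9 m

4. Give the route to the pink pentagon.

turn left 141°, forward 4.3 m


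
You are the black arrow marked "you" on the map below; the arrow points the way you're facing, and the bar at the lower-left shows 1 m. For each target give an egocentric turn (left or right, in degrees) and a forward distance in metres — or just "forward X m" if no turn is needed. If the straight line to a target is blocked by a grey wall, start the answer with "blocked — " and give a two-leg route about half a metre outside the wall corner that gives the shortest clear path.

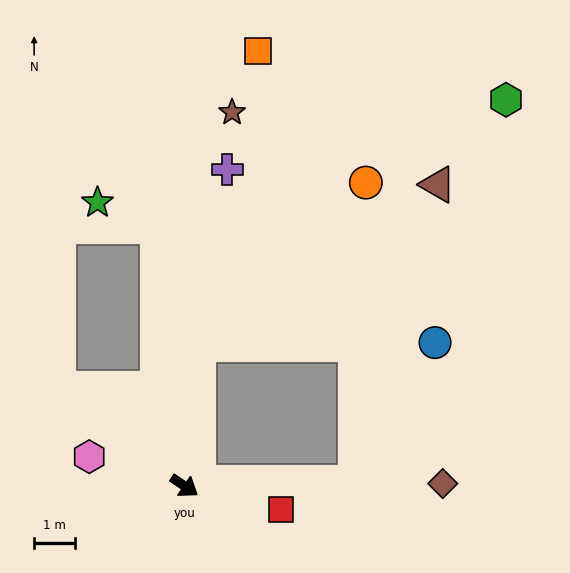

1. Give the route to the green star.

blocked — turn left 130°, forward 6.4 m, then turn left 63°, forward 1.6 m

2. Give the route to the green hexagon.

blocked — turn left 36°, forward 4.2 m, then turn left 67°, forward 10.0 m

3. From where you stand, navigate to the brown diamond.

turn left 35°, forward 6.3 m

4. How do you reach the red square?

turn left 20°, forward 2.4 m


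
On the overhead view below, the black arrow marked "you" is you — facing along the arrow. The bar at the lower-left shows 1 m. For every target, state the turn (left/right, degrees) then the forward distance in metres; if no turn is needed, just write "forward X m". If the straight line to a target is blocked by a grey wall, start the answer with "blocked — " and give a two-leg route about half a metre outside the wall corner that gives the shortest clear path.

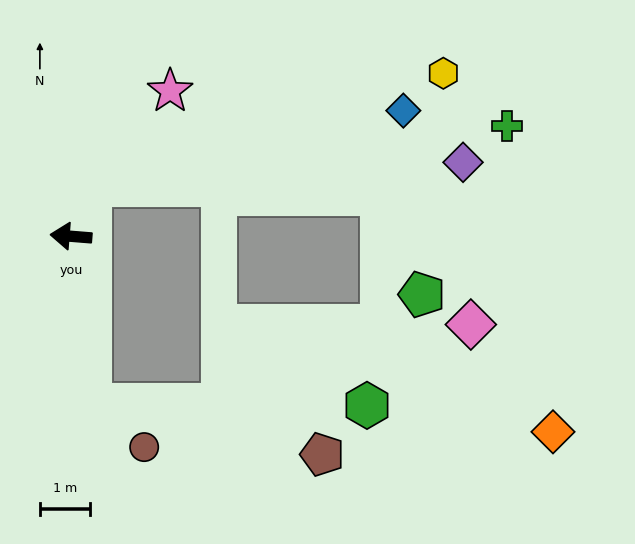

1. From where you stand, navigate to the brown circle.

blocked — turn left 101°, forward 3.4 m, then turn left 45°, forward 1.4 m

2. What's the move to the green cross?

blocked — turn right 106°, forward 1.1 m, then turn right 61°, forward 8.5 m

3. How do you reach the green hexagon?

blocked — turn left 101°, forward 3.4 m, then turn left 83°, forward 5.6 m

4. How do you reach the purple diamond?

blocked — turn right 106°, forward 1.1 m, then turn right 66°, forward 7.5 m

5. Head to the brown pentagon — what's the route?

blocked — turn left 101°, forward 3.4 m, then turn left 71°, forward 4.8 m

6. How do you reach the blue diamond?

blocked — turn right 106°, forward 1.1 m, then turn right 56°, forward 6.5 m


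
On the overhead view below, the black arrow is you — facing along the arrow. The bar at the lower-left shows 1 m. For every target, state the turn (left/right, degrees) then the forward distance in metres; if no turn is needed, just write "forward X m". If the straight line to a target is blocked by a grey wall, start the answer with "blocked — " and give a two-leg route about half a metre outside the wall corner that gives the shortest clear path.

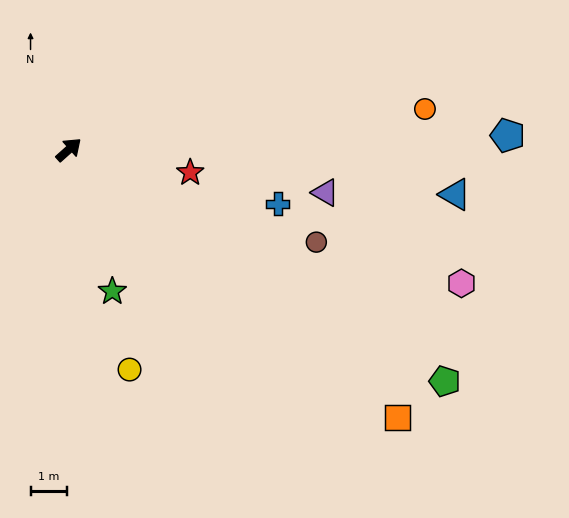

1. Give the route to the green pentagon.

turn right 73°, forward 12.2 m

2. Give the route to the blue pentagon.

turn right 40°, forward 12.2 m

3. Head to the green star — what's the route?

turn right 115°, forward 4.1 m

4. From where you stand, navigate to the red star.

turn right 52°, forward 3.4 m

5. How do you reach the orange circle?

turn right 35°, forward 9.9 m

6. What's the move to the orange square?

turn right 81°, forward 11.7 m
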